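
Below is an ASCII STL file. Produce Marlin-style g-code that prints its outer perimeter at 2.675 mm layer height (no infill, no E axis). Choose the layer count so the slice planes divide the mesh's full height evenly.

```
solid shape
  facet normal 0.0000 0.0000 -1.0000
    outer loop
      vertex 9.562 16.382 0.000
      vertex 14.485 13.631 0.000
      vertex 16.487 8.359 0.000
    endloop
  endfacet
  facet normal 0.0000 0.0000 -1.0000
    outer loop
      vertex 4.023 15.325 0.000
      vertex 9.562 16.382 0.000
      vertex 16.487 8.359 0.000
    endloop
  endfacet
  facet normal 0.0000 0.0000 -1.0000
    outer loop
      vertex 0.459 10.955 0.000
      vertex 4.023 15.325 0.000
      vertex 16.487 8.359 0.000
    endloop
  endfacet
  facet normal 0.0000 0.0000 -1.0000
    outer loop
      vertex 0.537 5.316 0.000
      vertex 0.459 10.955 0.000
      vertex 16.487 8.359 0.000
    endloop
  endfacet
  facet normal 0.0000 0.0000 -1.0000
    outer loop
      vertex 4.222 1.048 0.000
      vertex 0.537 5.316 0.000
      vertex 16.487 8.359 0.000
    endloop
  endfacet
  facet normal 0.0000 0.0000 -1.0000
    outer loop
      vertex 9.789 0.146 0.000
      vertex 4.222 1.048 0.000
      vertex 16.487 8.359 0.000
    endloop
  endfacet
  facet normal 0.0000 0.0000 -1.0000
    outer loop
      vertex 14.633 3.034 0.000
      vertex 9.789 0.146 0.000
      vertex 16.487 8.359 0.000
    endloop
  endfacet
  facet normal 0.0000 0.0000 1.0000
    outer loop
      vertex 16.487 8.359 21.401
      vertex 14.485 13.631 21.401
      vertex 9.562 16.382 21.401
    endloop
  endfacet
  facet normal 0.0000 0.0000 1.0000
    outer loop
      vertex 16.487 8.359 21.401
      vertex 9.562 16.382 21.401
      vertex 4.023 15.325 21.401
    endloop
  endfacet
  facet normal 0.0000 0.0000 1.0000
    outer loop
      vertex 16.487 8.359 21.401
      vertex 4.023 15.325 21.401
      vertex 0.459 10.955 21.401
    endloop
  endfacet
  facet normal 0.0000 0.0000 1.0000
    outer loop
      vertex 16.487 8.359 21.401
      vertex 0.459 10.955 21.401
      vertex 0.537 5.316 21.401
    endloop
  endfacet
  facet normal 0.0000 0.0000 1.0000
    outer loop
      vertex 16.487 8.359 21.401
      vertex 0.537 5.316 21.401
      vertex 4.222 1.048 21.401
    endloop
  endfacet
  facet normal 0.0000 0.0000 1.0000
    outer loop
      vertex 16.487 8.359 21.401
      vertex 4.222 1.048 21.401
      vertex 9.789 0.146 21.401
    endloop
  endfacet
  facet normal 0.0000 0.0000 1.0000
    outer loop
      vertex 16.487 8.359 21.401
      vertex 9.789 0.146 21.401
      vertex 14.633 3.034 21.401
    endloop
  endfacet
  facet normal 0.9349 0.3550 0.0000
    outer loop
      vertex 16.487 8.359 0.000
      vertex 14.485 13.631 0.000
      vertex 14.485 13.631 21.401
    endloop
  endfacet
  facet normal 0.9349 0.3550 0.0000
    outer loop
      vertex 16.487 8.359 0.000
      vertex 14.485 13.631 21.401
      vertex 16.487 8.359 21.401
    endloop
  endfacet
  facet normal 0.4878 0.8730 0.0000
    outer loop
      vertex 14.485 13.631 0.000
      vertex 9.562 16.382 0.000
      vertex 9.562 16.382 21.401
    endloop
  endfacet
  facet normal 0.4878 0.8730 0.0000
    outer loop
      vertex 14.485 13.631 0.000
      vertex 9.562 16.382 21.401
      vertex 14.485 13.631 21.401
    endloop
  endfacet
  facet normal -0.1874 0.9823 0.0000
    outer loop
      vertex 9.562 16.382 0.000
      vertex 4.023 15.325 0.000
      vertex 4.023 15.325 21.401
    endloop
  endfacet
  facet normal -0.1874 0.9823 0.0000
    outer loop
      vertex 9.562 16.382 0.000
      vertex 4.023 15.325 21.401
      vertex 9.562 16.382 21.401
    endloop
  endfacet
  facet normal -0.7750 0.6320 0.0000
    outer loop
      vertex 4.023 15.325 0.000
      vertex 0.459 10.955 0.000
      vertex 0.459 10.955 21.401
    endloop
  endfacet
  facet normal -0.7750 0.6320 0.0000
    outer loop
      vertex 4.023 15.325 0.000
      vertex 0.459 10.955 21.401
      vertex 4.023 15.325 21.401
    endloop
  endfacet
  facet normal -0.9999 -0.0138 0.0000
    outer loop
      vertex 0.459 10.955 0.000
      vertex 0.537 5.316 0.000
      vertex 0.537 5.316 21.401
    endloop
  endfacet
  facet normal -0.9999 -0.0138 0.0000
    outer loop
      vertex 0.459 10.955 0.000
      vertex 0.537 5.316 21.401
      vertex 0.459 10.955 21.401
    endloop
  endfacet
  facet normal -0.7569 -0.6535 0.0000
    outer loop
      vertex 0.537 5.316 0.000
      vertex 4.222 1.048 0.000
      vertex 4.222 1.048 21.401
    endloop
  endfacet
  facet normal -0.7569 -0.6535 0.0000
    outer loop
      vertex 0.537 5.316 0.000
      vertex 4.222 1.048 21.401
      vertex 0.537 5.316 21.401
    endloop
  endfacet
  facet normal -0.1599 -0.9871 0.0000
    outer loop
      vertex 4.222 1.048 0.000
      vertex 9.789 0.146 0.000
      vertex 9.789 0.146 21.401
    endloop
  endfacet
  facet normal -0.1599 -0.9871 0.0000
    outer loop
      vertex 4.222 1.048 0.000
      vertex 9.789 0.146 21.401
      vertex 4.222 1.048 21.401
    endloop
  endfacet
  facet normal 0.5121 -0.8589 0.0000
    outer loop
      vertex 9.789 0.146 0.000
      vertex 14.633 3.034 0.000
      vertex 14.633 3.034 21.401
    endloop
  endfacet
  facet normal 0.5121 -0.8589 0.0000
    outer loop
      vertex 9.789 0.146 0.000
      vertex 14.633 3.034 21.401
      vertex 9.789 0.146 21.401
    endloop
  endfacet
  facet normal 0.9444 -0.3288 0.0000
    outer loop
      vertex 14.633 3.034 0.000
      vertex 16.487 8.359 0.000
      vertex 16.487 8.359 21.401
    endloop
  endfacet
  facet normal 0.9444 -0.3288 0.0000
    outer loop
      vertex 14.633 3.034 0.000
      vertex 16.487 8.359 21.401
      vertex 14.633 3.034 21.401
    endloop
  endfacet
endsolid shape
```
; perimeter-only toolpath
G21 ; units = mm
G90 ; absolute positioning
G28 ; home
; layer 1
G0 Z2.675
G0 X16.487 Y8.359
G1 X14.485 Y13.631
G1 X9.562 Y16.382
G1 X4.023 Y15.325
G1 X0.459 Y10.955
G1 X0.537 Y5.316
G1 X4.222 Y1.048
G1 X9.789 Y0.146
G1 X14.633 Y3.034
G1 X16.487 Y8.359
; layer 2
G0 Z5.350
G0 X16.487 Y8.359
G1 X14.485 Y13.631
G1 X9.562 Y16.382
G1 X4.023 Y15.325
G1 X0.459 Y10.955
G1 X0.537 Y5.316
G1 X4.222 Y1.048
G1 X9.789 Y0.146
G1 X14.633 Y3.034
G1 X16.487 Y8.359
; layer 3
G0 Z8.025
G0 X16.487 Y8.359
G1 X14.485 Y13.631
G1 X9.562 Y16.382
G1 X4.023 Y15.325
G1 X0.459 Y10.955
G1 X0.537 Y5.316
G1 X4.222 Y1.048
G1 X9.789 Y0.146
G1 X14.633 Y3.034
G1 X16.487 Y8.359
; layer 4
G0 Z10.700
G0 X16.487 Y8.359
G1 X14.485 Y13.631
G1 X9.562 Y16.382
G1 X4.023 Y15.325
G1 X0.459 Y10.955
G1 X0.537 Y5.316
G1 X4.222 Y1.048
G1 X9.789 Y0.146
G1 X14.633 Y3.034
G1 X16.487 Y8.359
; layer 5
G0 Z13.376
G0 X16.487 Y8.359
G1 X14.485 Y13.631
G1 X9.562 Y16.382
G1 X4.023 Y15.325
G1 X0.459 Y10.955
G1 X0.537 Y5.316
G1 X4.222 Y1.048
G1 X9.789 Y0.146
G1 X14.633 Y3.034
G1 X16.487 Y8.359
; layer 6
G0 Z16.051
G0 X16.487 Y8.359
G1 X14.485 Y13.631
G1 X9.562 Y16.382
G1 X4.023 Y15.325
G1 X0.459 Y10.955
G1 X0.537 Y5.316
G1 X4.222 Y1.048
G1 X9.789 Y0.146
G1 X14.633 Y3.034
G1 X16.487 Y8.359
; layer 7
G0 Z18.726
G0 X16.487 Y8.359
G1 X14.485 Y13.631
G1 X9.562 Y16.382
G1 X4.023 Y15.325
G1 X0.459 Y10.955
G1 X0.537 Y5.316
G1 X4.222 Y1.048
G1 X9.789 Y0.146
G1 X14.633 Y3.034
G1 X16.487 Y8.359
; layer 8
G0 Z21.401
G0 X16.487 Y8.359
G1 X14.485 Y13.631
G1 X9.562 Y16.382
G1 X4.023 Y15.325
G1 X0.459 Y10.955
G1 X0.537 Y5.316
G1 X4.222 Y1.048
G1 X9.789 Y0.146
G1 X14.633 Y3.034
G1 X16.487 Y8.359
M2 ; end

The solid is a regular 9-sided prism (a cylinder approximated with 9 flat sides), circumscribed radius ≈ 8.24 mm, height ≈ 21.4 mm. Slicing at Δz = 2.675 mm — 8 equal slices spanning the solid's height, so layer i sits at z = i·h/8 — gives 8 non-empty perimeters. Each is a 9-segment closed polygon; G0 lifts to the layer z and rapids to the start vertex, then G1 traces the edges.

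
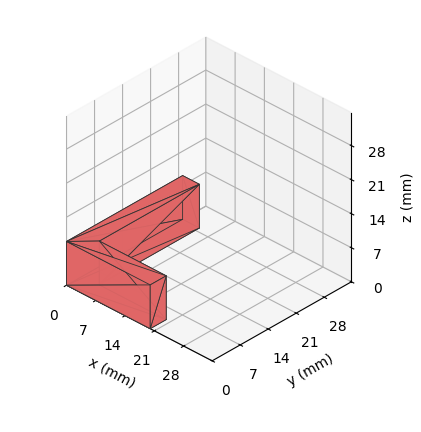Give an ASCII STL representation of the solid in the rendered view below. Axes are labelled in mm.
Reading the render: the shape is an L-shaped prism: outer 20 × 29 mm, arm thicknesses ≈ 4 mm (horizontal) and 4 mm (vertical), extruded 9 mm in z (dimensions read to the nearest mm from the axis ticks). For the STL, each face is triangulated and given an outward normal.

solid part
  facet normal 0.0000 0.0000 -1.0000
    outer loop
      vertex 20.00 4.00 0.00
      vertex 20.00 0.00 0.00
      vertex 0.00 0.00 0.00
    endloop
  endfacet
  facet normal 0.0000 0.0000 -1.0000
    outer loop
      vertex 4.00 4.00 0.00
      vertex 20.00 4.00 0.00
      vertex 0.00 0.00 0.00
    endloop
  endfacet
  facet normal 0.0000 0.0000 -1.0000
    outer loop
      vertex 4.00 29.00 0.00
      vertex 4.00 4.00 0.00
      vertex 0.00 0.00 0.00
    endloop
  endfacet
  facet normal 0.0000 0.0000 -1.0000
    outer loop
      vertex 0.00 29.00 0.00
      vertex 4.00 29.00 0.00
      vertex 0.00 0.00 0.00
    endloop
  endfacet
  facet normal 0.0000 0.0000 1.0000
    outer loop
      vertex 0.00 0.00 9.00
      vertex 20.00 0.00 9.00
      vertex 20.00 4.00 9.00
    endloop
  endfacet
  facet normal 0.0000 0.0000 1.0000
    outer loop
      vertex 0.00 0.00 9.00
      vertex 20.00 4.00 9.00
      vertex 4.00 4.00 9.00
    endloop
  endfacet
  facet normal 0.0000 0.0000 1.0000
    outer loop
      vertex 0.00 0.00 9.00
      vertex 4.00 4.00 9.00
      vertex 4.00 29.00 9.00
    endloop
  endfacet
  facet normal 0.0000 0.0000 1.0000
    outer loop
      vertex 0.00 0.00 9.00
      vertex 4.00 29.00 9.00
      vertex 0.00 29.00 9.00
    endloop
  endfacet
  facet normal 0.0000 -1.0000 0.0000
    outer loop
      vertex 0.00 0.00 0.00
      vertex 20.00 0.00 0.00
      vertex 20.00 0.00 9.00
    endloop
  endfacet
  facet normal 0.0000 -1.0000 0.0000
    outer loop
      vertex 0.00 0.00 0.00
      vertex 20.00 0.00 9.00
      vertex 0.00 0.00 9.00
    endloop
  endfacet
  facet normal 1.0000 0.0000 0.0000
    outer loop
      vertex 20.00 0.00 0.00
      vertex 20.00 4.00 0.00
      vertex 20.00 4.00 9.00
    endloop
  endfacet
  facet normal 1.0000 0.0000 0.0000
    outer loop
      vertex 20.00 0.00 0.00
      vertex 20.00 4.00 9.00
      vertex 20.00 0.00 9.00
    endloop
  endfacet
  facet normal 0.0000 1.0000 0.0000
    outer loop
      vertex 20.00 4.00 0.00
      vertex 4.00 4.00 0.00
      vertex 4.00 4.00 9.00
    endloop
  endfacet
  facet normal 0.0000 1.0000 0.0000
    outer loop
      vertex 20.00 4.00 0.00
      vertex 4.00 4.00 9.00
      vertex 20.00 4.00 9.00
    endloop
  endfacet
  facet normal 1.0000 0.0000 0.0000
    outer loop
      vertex 4.00 4.00 0.00
      vertex 4.00 29.00 0.00
      vertex 4.00 29.00 9.00
    endloop
  endfacet
  facet normal 1.0000 0.0000 0.0000
    outer loop
      vertex 4.00 4.00 0.00
      vertex 4.00 29.00 9.00
      vertex 4.00 4.00 9.00
    endloop
  endfacet
  facet normal 0.0000 1.0000 0.0000
    outer loop
      vertex 4.00 29.00 0.00
      vertex 0.00 29.00 0.00
      vertex 0.00 29.00 9.00
    endloop
  endfacet
  facet normal 0.0000 1.0000 0.0000
    outer loop
      vertex 4.00 29.00 0.00
      vertex 0.00 29.00 9.00
      vertex 4.00 29.00 9.00
    endloop
  endfacet
  facet normal -1.0000 0.0000 0.0000
    outer loop
      vertex 0.00 29.00 0.00
      vertex 0.00 0.00 0.00
      vertex 0.00 0.00 9.00
    endloop
  endfacet
  facet normal -1.0000 0.0000 0.0000
    outer loop
      vertex 0.00 29.00 0.00
      vertex 0.00 0.00 9.00
      vertex 0.00 29.00 9.00
    endloop
  endfacet
endsolid part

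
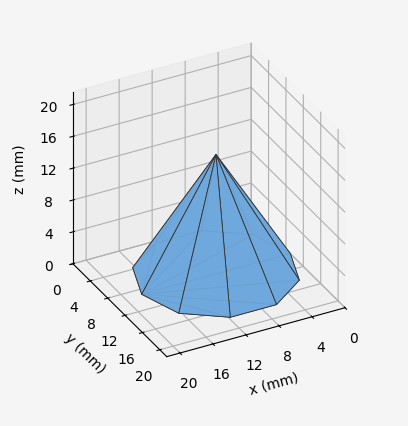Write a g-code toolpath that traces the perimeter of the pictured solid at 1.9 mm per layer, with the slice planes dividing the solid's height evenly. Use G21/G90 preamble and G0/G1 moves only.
Reading the render: the shape is a regular 10-sided pyramid, base circumscribed radius ≈ 9 mm, apex at z ≈ 15 mm (dimensions read to the nearest mm from the axis ticks). For the g-code, the solid's height is divided into equal slices at the stated Δz and each level perimeter traced with G1 moves after a G0 lift.

; perimeter-only toolpath
G21 ; units = mm
G90 ; absolute positioning
G28 ; home
; layer 1
G0 Z1.9
G0 X16.9 Y9.0
G1 X15.4 Y13.6
G1 X11.5 Y16.5
G1 X6.5 Y16.5
G1 X2.6 Y13.6
G1 X1.1 Y9.0
G1 X2.6 Y4.4
G1 X6.5 Y1.5
G1 X11.5 Y1.5
G1 X15.4 Y4.4
G1 X16.9 Y9.0
; layer 2
G0 Z3.8
G0 X15.8 Y9.0
G1 X14.5 Y13.0
G1 X11.1 Y15.5
G1 X6.9 Y15.5
G1 X3.5 Y13.0
G1 X2.2 Y9.0
G1 X3.5 Y5.0
G1 X6.9 Y2.5
G1 X11.1 Y2.5
G1 X14.5 Y5.0
G1 X15.8 Y9.0
; layer 3
G0 Z5.6
G0 X14.6 Y9.0
G1 X13.6 Y12.3
G1 X10.8 Y14.4
G1 X7.2 Y14.4
G1 X4.4 Y12.3
G1 X3.4 Y9.0
G1 X4.4 Y5.7
G1 X7.2 Y3.6
G1 X10.8 Y3.6
G1 X13.6 Y5.7
G1 X14.6 Y9.0
; layer 4
G0 Z7.5
G0 X13.5 Y9.0
G1 X12.7 Y11.7
G1 X10.4 Y13.3
G1 X7.6 Y13.3
G1 X5.3 Y11.7
G1 X4.5 Y9.0
G1 X5.3 Y6.3
G1 X7.6 Y4.7
G1 X10.4 Y4.7
G1 X12.7 Y6.3
G1 X13.5 Y9.0
; layer 5
G0 Z9.4
G0 X12.4 Y9.0
G1 X11.7 Y11.0
G1 X10.1 Y12.2
G1 X8.0 Y12.2
G1 X6.3 Y11.0
G1 X5.6 Y9.0
G1 X6.3 Y7.0
G1 X8.0 Y5.8
G1 X10.1 Y5.8
G1 X11.7 Y7.0
G1 X12.4 Y9.0
; layer 6
G0 Z11.2
G0 X11.2 Y9.0
G1 X10.8 Y10.3
G1 X9.7 Y11.2
G1 X8.3 Y11.2
G1 X7.2 Y10.3
G1 X6.8 Y9.0
G1 X7.2 Y7.7
G1 X8.3 Y6.8
G1 X9.7 Y6.8
G1 X10.8 Y7.7
G1 X11.2 Y9.0
; layer 7
G0 Z13.1
G0 X10.1 Y9.0
G1 X9.9 Y9.7
G1 X9.3 Y10.1
G1 X8.7 Y10.1
G1 X8.1 Y9.7
G1 X7.9 Y9.0
G1 X8.1 Y8.3
G1 X8.7 Y7.9
G1 X9.3 Y7.9
G1 X9.9 Y8.3
G1 X10.1 Y9.0
M2 ; end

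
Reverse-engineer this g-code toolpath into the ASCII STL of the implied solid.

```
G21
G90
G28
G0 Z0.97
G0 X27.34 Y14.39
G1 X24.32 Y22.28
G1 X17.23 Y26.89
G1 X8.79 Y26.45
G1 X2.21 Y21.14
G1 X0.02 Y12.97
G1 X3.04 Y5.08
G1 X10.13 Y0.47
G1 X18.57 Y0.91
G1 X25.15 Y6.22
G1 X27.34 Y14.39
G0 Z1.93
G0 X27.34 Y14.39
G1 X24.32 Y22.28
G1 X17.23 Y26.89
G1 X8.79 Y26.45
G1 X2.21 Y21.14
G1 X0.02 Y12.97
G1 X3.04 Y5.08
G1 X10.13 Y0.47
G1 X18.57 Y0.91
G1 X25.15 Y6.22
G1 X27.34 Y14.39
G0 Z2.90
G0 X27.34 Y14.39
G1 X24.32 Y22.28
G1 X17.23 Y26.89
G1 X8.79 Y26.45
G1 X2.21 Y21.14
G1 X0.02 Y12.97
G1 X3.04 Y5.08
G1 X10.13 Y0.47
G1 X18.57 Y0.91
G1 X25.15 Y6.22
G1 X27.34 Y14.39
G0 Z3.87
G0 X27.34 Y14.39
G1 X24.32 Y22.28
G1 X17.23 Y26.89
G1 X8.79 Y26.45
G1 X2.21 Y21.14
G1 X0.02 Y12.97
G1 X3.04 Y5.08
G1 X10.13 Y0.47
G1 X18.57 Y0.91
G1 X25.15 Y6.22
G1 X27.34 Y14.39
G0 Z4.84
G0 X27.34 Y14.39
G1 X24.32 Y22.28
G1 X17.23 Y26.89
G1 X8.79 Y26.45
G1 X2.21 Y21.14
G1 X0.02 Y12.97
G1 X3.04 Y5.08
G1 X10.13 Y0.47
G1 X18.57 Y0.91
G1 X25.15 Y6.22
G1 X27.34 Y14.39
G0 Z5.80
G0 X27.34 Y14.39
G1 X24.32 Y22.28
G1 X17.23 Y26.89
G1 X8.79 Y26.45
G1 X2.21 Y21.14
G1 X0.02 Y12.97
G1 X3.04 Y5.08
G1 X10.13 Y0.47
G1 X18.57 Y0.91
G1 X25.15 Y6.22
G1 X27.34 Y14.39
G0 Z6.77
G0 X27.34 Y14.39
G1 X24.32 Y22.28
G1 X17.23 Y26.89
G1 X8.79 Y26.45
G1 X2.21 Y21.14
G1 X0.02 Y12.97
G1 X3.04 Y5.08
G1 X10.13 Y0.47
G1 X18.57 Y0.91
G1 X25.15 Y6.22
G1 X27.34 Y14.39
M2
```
solid part
  facet normal 0.0000 0.0000 -1.0000
    outer loop
      vertex 17.23 26.89 0.00
      vertex 24.32 22.28 0.00
      vertex 27.34 14.39 0.00
    endloop
  endfacet
  facet normal 0.0000 0.0000 -1.0000
    outer loop
      vertex 8.79 26.45 0.00
      vertex 17.23 26.89 0.00
      vertex 27.34 14.39 0.00
    endloop
  endfacet
  facet normal 0.0000 0.0000 -1.0000
    outer loop
      vertex 2.21 21.14 0.00
      vertex 8.79 26.45 0.00
      vertex 27.34 14.39 0.00
    endloop
  endfacet
  facet normal 0.0000 0.0000 -1.0000
    outer loop
      vertex 0.02 12.97 0.00
      vertex 2.21 21.14 0.00
      vertex 27.34 14.39 0.00
    endloop
  endfacet
  facet normal 0.0000 0.0000 -1.0000
    outer loop
      vertex 3.04 5.08 0.00
      vertex 0.02 12.97 0.00
      vertex 27.34 14.39 0.00
    endloop
  endfacet
  facet normal 0.0000 0.0000 -1.0000
    outer loop
      vertex 10.13 0.47 0.00
      vertex 3.04 5.08 0.00
      vertex 27.34 14.39 0.00
    endloop
  endfacet
  facet normal 0.0000 0.0000 -1.0000
    outer loop
      vertex 18.57 0.91 0.00
      vertex 10.13 0.47 0.00
      vertex 27.34 14.39 0.00
    endloop
  endfacet
  facet normal 0.0000 0.0000 -1.0000
    outer loop
      vertex 25.15 6.22 0.00
      vertex 18.57 0.91 0.00
      vertex 27.34 14.39 0.00
    endloop
  endfacet
  facet normal 0.0000 0.0000 1.0000
    outer loop
      vertex 27.34 14.39 6.77
      vertex 24.32 22.28 6.77
      vertex 17.23 26.89 6.77
    endloop
  endfacet
  facet normal 0.0000 0.0000 1.0000
    outer loop
      vertex 27.34 14.39 6.77
      vertex 17.23 26.89 6.77
      vertex 8.79 26.45 6.77
    endloop
  endfacet
  facet normal 0.0000 0.0000 1.0000
    outer loop
      vertex 27.34 14.39 6.77
      vertex 8.79 26.45 6.77
      vertex 2.21 21.14 6.77
    endloop
  endfacet
  facet normal 0.0000 0.0000 1.0000
    outer loop
      vertex 27.34 14.39 6.77
      vertex 2.21 21.14 6.77
      vertex 0.02 12.97 6.77
    endloop
  endfacet
  facet normal 0.0000 0.0000 1.0000
    outer loop
      vertex 27.34 14.39 6.77
      vertex 0.02 12.97 6.77
      vertex 3.04 5.08 6.77
    endloop
  endfacet
  facet normal 0.0000 0.0000 1.0000
    outer loop
      vertex 27.34 14.39 6.77
      vertex 3.04 5.08 6.77
      vertex 10.13 0.47 6.77
    endloop
  endfacet
  facet normal 0.0000 0.0000 1.0000
    outer loop
      vertex 27.34 14.39 6.77
      vertex 10.13 0.47 6.77
      vertex 18.57 0.91 6.77
    endloop
  endfacet
  facet normal 0.0000 0.0000 1.0000
    outer loop
      vertex 27.34 14.39 6.77
      vertex 18.57 0.91 6.77
      vertex 25.15 6.22 6.77
    endloop
  endfacet
  facet normal 0.9339 0.3575 0.0000
    outer loop
      vertex 27.34 14.39 0.00
      vertex 24.32 22.28 0.00
      vertex 24.32 22.28 6.77
    endloop
  endfacet
  facet normal 0.9339 0.3575 0.0000
    outer loop
      vertex 27.34 14.39 0.00
      vertex 24.32 22.28 6.77
      vertex 27.34 14.39 6.77
    endloop
  endfacet
  facet normal 0.5451 0.8384 0.0000
    outer loop
      vertex 24.32 22.28 0.00
      vertex 17.23 26.89 0.00
      vertex 17.23 26.89 6.77
    endloop
  endfacet
  facet normal 0.5451 0.8384 0.0000
    outer loop
      vertex 24.32 22.28 0.00
      vertex 17.23 26.89 6.77
      vertex 24.32 22.28 6.77
    endloop
  endfacet
  facet normal -0.0521 0.9986 0.0000
    outer loop
      vertex 17.23 26.89 0.00
      vertex 8.79 26.45 0.00
      vertex 8.79 26.45 6.77
    endloop
  endfacet
  facet normal -0.0521 0.9986 0.0000
    outer loop
      vertex 17.23 26.89 0.00
      vertex 8.79 26.45 6.77
      vertex 17.23 26.89 6.77
    endloop
  endfacet
  facet normal -0.6280 0.7782 0.0000
    outer loop
      vertex 8.79 26.45 0.00
      vertex 2.21 21.14 0.00
      vertex 2.21 21.14 6.77
    endloop
  endfacet
  facet normal -0.6280 0.7782 0.0000
    outer loop
      vertex 8.79 26.45 0.00
      vertex 2.21 21.14 6.77
      vertex 8.79 26.45 6.77
    endloop
  endfacet
  facet normal -0.9659 0.2589 0.0000
    outer loop
      vertex 2.21 21.14 0.00
      vertex 0.02 12.97 0.00
      vertex 0.02 12.97 6.77
    endloop
  endfacet
  facet normal -0.9659 0.2589 0.0000
    outer loop
      vertex 2.21 21.14 0.00
      vertex 0.02 12.97 6.77
      vertex 2.21 21.14 6.77
    endloop
  endfacet
  facet normal -0.9339 -0.3575 0.0000
    outer loop
      vertex 0.02 12.97 0.00
      vertex 3.04 5.08 0.00
      vertex 3.04 5.08 6.77
    endloop
  endfacet
  facet normal -0.9339 -0.3575 0.0000
    outer loop
      vertex 0.02 12.97 0.00
      vertex 3.04 5.08 6.77
      vertex 0.02 12.97 6.77
    endloop
  endfacet
  facet normal -0.5451 -0.8384 0.0000
    outer loop
      vertex 3.04 5.08 0.00
      vertex 10.13 0.47 0.00
      vertex 10.13 0.47 6.77
    endloop
  endfacet
  facet normal -0.5451 -0.8384 0.0000
    outer loop
      vertex 3.04 5.08 0.00
      vertex 10.13 0.47 6.77
      vertex 3.04 5.08 6.77
    endloop
  endfacet
  facet normal 0.0521 -0.9986 0.0000
    outer loop
      vertex 10.13 0.47 0.00
      vertex 18.57 0.91 0.00
      vertex 18.57 0.91 6.77
    endloop
  endfacet
  facet normal 0.0521 -0.9986 0.0000
    outer loop
      vertex 10.13 0.47 0.00
      vertex 18.57 0.91 6.77
      vertex 10.13 0.47 6.77
    endloop
  endfacet
  facet normal 0.6280 -0.7782 0.0000
    outer loop
      vertex 18.57 0.91 0.00
      vertex 25.15 6.22 0.00
      vertex 25.15 6.22 6.77
    endloop
  endfacet
  facet normal 0.6280 -0.7782 0.0000
    outer loop
      vertex 18.57 0.91 0.00
      vertex 25.15 6.22 6.77
      vertex 18.57 0.91 6.77
    endloop
  endfacet
  facet normal 0.9659 -0.2589 0.0000
    outer loop
      vertex 25.15 6.22 0.00
      vertex 27.34 14.39 0.00
      vertex 27.34 14.39 6.77
    endloop
  endfacet
  facet normal 0.9659 -0.2589 0.0000
    outer loop
      vertex 25.15 6.22 0.00
      vertex 27.34 14.39 6.77
      vertex 25.15 6.22 6.77
    endloop
  endfacet
endsolid part

The G0 Z moves step by Δz≈0.97 mm. Every layer's G1 loop is the same polygon, so the solid is a straight extrusion of it from z=0 to z≈6.77. Closing with flat bottom and top caps and triangulating gives 36 facets — a regular 10-sided prism (a cylinder approximated with 10 flat sides), circumscribed radius ≈ 13.7 mm, height ≈ 6.77 mm.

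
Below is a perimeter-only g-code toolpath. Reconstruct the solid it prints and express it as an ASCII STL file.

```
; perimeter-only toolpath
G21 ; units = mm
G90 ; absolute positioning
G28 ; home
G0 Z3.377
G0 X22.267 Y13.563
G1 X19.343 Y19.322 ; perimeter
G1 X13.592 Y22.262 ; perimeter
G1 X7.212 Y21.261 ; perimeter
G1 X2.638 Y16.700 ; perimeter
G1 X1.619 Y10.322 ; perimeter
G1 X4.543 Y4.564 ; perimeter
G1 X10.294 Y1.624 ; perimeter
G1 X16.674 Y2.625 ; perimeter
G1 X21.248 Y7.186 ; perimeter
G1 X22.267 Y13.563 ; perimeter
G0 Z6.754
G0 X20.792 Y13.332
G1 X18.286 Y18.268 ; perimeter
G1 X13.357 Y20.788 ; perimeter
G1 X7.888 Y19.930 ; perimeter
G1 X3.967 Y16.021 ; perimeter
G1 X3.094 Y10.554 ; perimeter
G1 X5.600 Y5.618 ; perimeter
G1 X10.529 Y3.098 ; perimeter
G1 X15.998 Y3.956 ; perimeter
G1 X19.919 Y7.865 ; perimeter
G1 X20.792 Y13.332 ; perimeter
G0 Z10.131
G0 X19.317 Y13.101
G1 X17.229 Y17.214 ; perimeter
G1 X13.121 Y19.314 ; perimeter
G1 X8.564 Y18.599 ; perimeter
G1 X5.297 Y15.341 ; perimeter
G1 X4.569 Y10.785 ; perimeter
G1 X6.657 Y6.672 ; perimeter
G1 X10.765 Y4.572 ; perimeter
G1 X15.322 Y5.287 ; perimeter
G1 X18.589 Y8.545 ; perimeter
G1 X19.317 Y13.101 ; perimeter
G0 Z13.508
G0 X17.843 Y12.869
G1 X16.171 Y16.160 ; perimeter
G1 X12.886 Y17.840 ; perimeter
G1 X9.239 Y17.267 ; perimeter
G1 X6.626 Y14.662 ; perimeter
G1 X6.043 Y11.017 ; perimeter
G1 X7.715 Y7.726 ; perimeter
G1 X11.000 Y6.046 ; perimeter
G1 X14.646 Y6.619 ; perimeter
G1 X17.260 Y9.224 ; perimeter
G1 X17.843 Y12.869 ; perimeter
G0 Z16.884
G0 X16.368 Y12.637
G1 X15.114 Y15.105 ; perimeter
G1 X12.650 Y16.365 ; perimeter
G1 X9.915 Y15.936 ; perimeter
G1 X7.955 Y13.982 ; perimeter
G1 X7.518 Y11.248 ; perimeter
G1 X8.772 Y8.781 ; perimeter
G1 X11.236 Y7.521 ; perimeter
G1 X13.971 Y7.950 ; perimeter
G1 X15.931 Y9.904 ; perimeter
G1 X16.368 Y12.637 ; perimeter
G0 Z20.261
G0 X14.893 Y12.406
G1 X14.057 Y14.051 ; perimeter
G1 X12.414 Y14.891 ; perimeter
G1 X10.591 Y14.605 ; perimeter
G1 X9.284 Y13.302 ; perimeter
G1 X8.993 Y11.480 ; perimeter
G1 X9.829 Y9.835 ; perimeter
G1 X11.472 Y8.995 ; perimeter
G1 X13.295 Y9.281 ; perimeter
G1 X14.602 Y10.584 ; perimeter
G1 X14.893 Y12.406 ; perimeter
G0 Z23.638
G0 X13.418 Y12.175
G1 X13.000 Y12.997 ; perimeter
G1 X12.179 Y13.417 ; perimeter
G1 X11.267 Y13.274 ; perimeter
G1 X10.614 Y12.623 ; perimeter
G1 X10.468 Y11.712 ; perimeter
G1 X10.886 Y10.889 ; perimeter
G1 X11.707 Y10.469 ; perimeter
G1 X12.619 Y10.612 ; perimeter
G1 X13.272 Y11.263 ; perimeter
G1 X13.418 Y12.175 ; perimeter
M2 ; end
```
solid part
  facet normal 0.0000 0.0000 -1.0000
    outer loop
      vertex 13.828 23.736 0.000
      vertex 20.400 20.376 0.000
      vertex 23.742 13.795 0.000
    endloop
  endfacet
  facet normal 0.0000 0.0000 -1.0000
    outer loop
      vertex 6.536 22.592 0.000
      vertex 13.828 23.736 0.000
      vertex 23.742 13.795 0.000
    endloop
  endfacet
  facet normal 0.0000 0.0000 -1.0000
    outer loop
      vertex 1.309 17.380 0.000
      vertex 6.536 22.592 0.000
      vertex 23.742 13.795 0.000
    endloop
  endfacet
  facet normal 0.0000 0.0000 -1.0000
    outer loop
      vertex 0.144 10.091 0.000
      vertex 1.309 17.380 0.000
      vertex 23.742 13.795 0.000
    endloop
  endfacet
  facet normal 0.0000 0.0000 -1.0000
    outer loop
      vertex 3.486 3.510 0.000
      vertex 0.144 10.091 0.000
      vertex 23.742 13.795 0.000
    endloop
  endfacet
  facet normal 0.0000 0.0000 -1.0000
    outer loop
      vertex 10.058 0.150 0.000
      vertex 3.486 3.510 0.000
      vertex 23.742 13.795 0.000
    endloop
  endfacet
  facet normal 0.0000 0.0000 -1.0000
    outer loop
      vertex 17.350 1.294 0.000
      vertex 10.058 0.150 0.000
      vertex 23.742 13.795 0.000
    endloop
  endfacet
  facet normal 0.0000 0.0000 -1.0000
    outer loop
      vertex 22.577 6.506 0.000
      vertex 17.350 1.294 0.000
      vertex 23.742 13.795 0.000
    endloop
  endfacet
  facet normal 0.8219 0.4174 0.3876
    outer loop
      vertex 23.742 13.795 0.000
      vertex 20.400 20.376 0.000
      vertex 11.943 11.943 27.015
    endloop
  endfacet
  facet normal 0.4196 0.8208 0.3876
    outer loop
      vertex 20.400 20.376 0.000
      vertex 13.828 23.736 0.000
      vertex 11.943 11.943 27.015
    endloop
  endfacet
  facet normal -0.1429 0.9107 0.3876
    outer loop
      vertex 13.828 23.736 0.000
      vertex 6.536 22.592 0.000
      vertex 11.943 11.943 27.015
    endloop
  endfacet
  facet normal -0.6509 0.6528 0.3876
    outer loop
      vertex 6.536 22.592 0.000
      vertex 1.309 17.380 0.000
      vertex 11.943 11.943 27.015
    endloop
  endfacet
  facet normal -0.9103 0.1455 0.3876
    outer loop
      vertex 1.309 17.380 0.000
      vertex 0.144 10.091 0.000
      vertex 11.943 11.943 27.015
    endloop
  endfacet
  facet normal -0.8219 -0.4174 0.3876
    outer loop
      vertex 0.144 10.091 0.000
      vertex 3.486 3.510 0.000
      vertex 11.943 11.943 27.015
    endloop
  endfacet
  facet normal -0.4196 -0.8208 0.3876
    outer loop
      vertex 3.486 3.510 0.000
      vertex 10.058 0.150 0.000
      vertex 11.943 11.943 27.015
    endloop
  endfacet
  facet normal 0.1429 -0.9107 0.3876
    outer loop
      vertex 10.058 0.150 0.000
      vertex 17.350 1.294 0.000
      vertex 11.943 11.943 27.015
    endloop
  endfacet
  facet normal 0.6509 -0.6528 0.3876
    outer loop
      vertex 17.350 1.294 0.000
      vertex 22.577 6.506 0.000
      vertex 11.943 11.943 27.015
    endloop
  endfacet
  facet normal 0.9103 -0.1455 0.3876
    outer loop
      vertex 22.577 6.506 0.000
      vertex 23.742 13.795 0.000
      vertex 11.943 11.943 27.015
    endloop
  endfacet
endsolid part

The G0 Z moves step by Δz≈3.377 mm. The G1 loops shrink linearly with z, so the solid tapers from its base footprint up to z≈27. Closing with a flat bottom cap and the tapered top and triangulating gives 18 facets — a regular 10-sided pyramid, base circumscribed radius ≈ 11.9 mm, apex at z ≈ 27 mm.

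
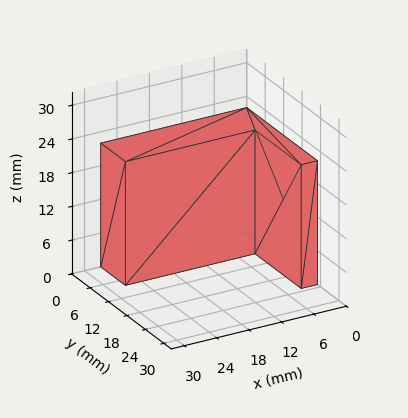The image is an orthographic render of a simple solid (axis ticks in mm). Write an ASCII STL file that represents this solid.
Reading the render: the shape is an L-shaped prism: outer 27 × 23 mm, arm thicknesses ≈ 8 mm (horizontal) and 3 mm (vertical), extruded 22 mm in z (dimensions read to the nearest mm from the axis ticks). For the STL, each face is triangulated and given an outward normal.

solid part
  facet normal 0.0000 0.0000 -1.0000
    outer loop
      vertex 27.00 8.00 0.00
      vertex 27.00 0.00 0.00
      vertex 0.00 0.00 0.00
    endloop
  endfacet
  facet normal 0.0000 0.0000 -1.0000
    outer loop
      vertex 3.00 8.00 0.00
      vertex 27.00 8.00 0.00
      vertex 0.00 0.00 0.00
    endloop
  endfacet
  facet normal 0.0000 0.0000 -1.0000
    outer loop
      vertex 3.00 23.00 0.00
      vertex 3.00 8.00 0.00
      vertex 0.00 0.00 0.00
    endloop
  endfacet
  facet normal 0.0000 0.0000 -1.0000
    outer loop
      vertex 0.00 23.00 0.00
      vertex 3.00 23.00 0.00
      vertex 0.00 0.00 0.00
    endloop
  endfacet
  facet normal 0.0000 0.0000 1.0000
    outer loop
      vertex 0.00 0.00 22.00
      vertex 27.00 0.00 22.00
      vertex 27.00 8.00 22.00
    endloop
  endfacet
  facet normal 0.0000 0.0000 1.0000
    outer loop
      vertex 0.00 0.00 22.00
      vertex 27.00 8.00 22.00
      vertex 3.00 8.00 22.00
    endloop
  endfacet
  facet normal 0.0000 0.0000 1.0000
    outer loop
      vertex 0.00 0.00 22.00
      vertex 3.00 8.00 22.00
      vertex 3.00 23.00 22.00
    endloop
  endfacet
  facet normal 0.0000 0.0000 1.0000
    outer loop
      vertex 0.00 0.00 22.00
      vertex 3.00 23.00 22.00
      vertex 0.00 23.00 22.00
    endloop
  endfacet
  facet normal 0.0000 -1.0000 0.0000
    outer loop
      vertex 0.00 0.00 0.00
      vertex 27.00 0.00 0.00
      vertex 27.00 0.00 22.00
    endloop
  endfacet
  facet normal 0.0000 -1.0000 0.0000
    outer loop
      vertex 0.00 0.00 0.00
      vertex 27.00 0.00 22.00
      vertex 0.00 0.00 22.00
    endloop
  endfacet
  facet normal 1.0000 0.0000 0.0000
    outer loop
      vertex 27.00 0.00 0.00
      vertex 27.00 8.00 0.00
      vertex 27.00 8.00 22.00
    endloop
  endfacet
  facet normal 1.0000 0.0000 0.0000
    outer loop
      vertex 27.00 0.00 0.00
      vertex 27.00 8.00 22.00
      vertex 27.00 0.00 22.00
    endloop
  endfacet
  facet normal 0.0000 1.0000 0.0000
    outer loop
      vertex 27.00 8.00 0.00
      vertex 3.00 8.00 0.00
      vertex 3.00 8.00 22.00
    endloop
  endfacet
  facet normal 0.0000 1.0000 0.0000
    outer loop
      vertex 27.00 8.00 0.00
      vertex 3.00 8.00 22.00
      vertex 27.00 8.00 22.00
    endloop
  endfacet
  facet normal 1.0000 0.0000 0.0000
    outer loop
      vertex 3.00 8.00 0.00
      vertex 3.00 23.00 0.00
      vertex 3.00 23.00 22.00
    endloop
  endfacet
  facet normal 1.0000 0.0000 0.0000
    outer loop
      vertex 3.00 8.00 0.00
      vertex 3.00 23.00 22.00
      vertex 3.00 8.00 22.00
    endloop
  endfacet
  facet normal 0.0000 1.0000 0.0000
    outer loop
      vertex 3.00 23.00 0.00
      vertex 0.00 23.00 0.00
      vertex 0.00 23.00 22.00
    endloop
  endfacet
  facet normal 0.0000 1.0000 0.0000
    outer loop
      vertex 3.00 23.00 0.00
      vertex 0.00 23.00 22.00
      vertex 3.00 23.00 22.00
    endloop
  endfacet
  facet normal -1.0000 0.0000 0.0000
    outer loop
      vertex 0.00 23.00 0.00
      vertex 0.00 0.00 0.00
      vertex 0.00 0.00 22.00
    endloop
  endfacet
  facet normal -1.0000 0.0000 0.0000
    outer loop
      vertex 0.00 23.00 0.00
      vertex 0.00 0.00 22.00
      vertex 0.00 23.00 22.00
    endloop
  endfacet
endsolid part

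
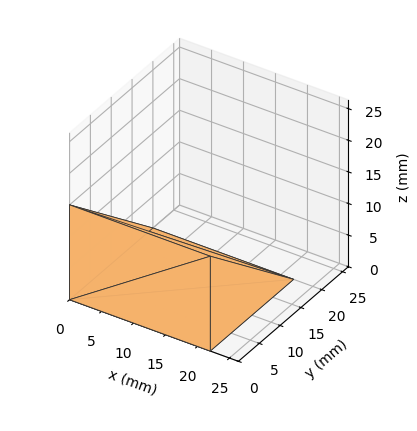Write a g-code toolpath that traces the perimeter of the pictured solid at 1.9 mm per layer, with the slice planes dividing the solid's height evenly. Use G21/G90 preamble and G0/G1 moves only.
Reading the render: the shape is a wedge (ramp): 22 × 20 mm base, rising to 15 mm along the y=0 edge and sloping linearly to z=0 at y=20 (dimensions read to the nearest mm from the axis ticks). For the g-code, the solid's height is divided into equal slices at the stated Δz and each level perimeter traced with G1 moves after a G0 lift.

; perimeter-only toolpath
G21 ; units = mm
G90 ; absolute positioning
G28 ; home
; layer 1
G0 Z1.9
G0 X0.0 Y0.0
G1 X22.0 Y0.0
G1 X22.0 Y17.5
G1 X0.0 Y17.5
G1 X0.0 Y0.0
; layer 2
G0 Z3.8
G0 X0.0 Y0.0
G1 X22.0 Y0.0
G1 X22.0 Y15.0
G1 X0.0 Y15.0
G1 X0.0 Y0.0
; layer 3
G0 Z5.6
G0 X0.0 Y0.0
G1 X22.0 Y0.0
G1 X22.0 Y12.5
G1 X0.0 Y12.5
G1 X0.0 Y0.0
; layer 4
G0 Z7.5
G0 X0.0 Y0.0
G1 X22.0 Y0.0
G1 X22.0 Y10.0
G1 X0.0 Y10.0
G1 X0.0 Y0.0
; layer 5
G0 Z9.4
G0 X0.0 Y0.0
G1 X22.0 Y0.0
G1 X22.0 Y7.5
G1 X0.0 Y7.5
G1 X0.0 Y0.0
; layer 6
G0 Z11.2
G0 X0.0 Y0.0
G1 X22.0 Y0.0
G1 X22.0 Y5.0
G1 X0.0 Y5.0
G1 X0.0 Y0.0
; layer 7
G0 Z13.1
G0 X0.0 Y0.0
G1 X22.0 Y0.0
G1 X22.0 Y2.5
G1 X0.0 Y2.5
G1 X0.0 Y0.0
M2 ; end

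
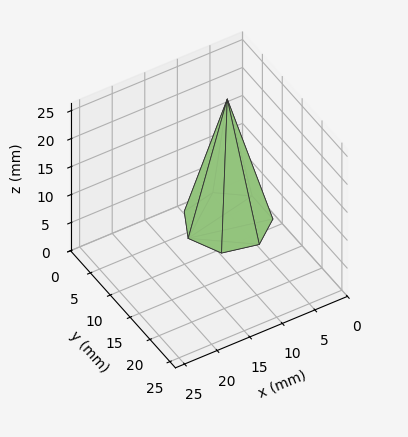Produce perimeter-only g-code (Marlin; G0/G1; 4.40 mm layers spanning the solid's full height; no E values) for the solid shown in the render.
Reading the render: the shape is a regular 7-sided pyramid, base circumscribed radius ≈ 6 mm, apex at z ≈ 22 mm (dimensions read to the nearest mm from the axis ticks). For the g-code, the solid's height is divided into equal slices at the stated Δz and each level perimeter traced with G1 moves after a G0 lift.

; perimeter-only toolpath
G21 ; units = mm
G90 ; absolute positioning
G28 ; home
; layer 1
G0 Z4.40
G0 X10.80 Y6.00
G1 X8.99 Y9.75
G1 X4.93 Y10.68
G1 X1.67 Y8.08
G1 X1.67 Y3.92
G1 X4.93 Y1.32
G1 X8.99 Y2.25
G1 X10.80 Y6.00
; layer 2
G0 Z8.80
G0 X9.60 Y6.00
G1 X8.24 Y8.81
G1 X5.20 Y9.51
G1 X2.75 Y7.56
G1 X2.75 Y4.44
G1 X5.20 Y2.49
G1 X8.24 Y3.19
G1 X9.60 Y6.00
; layer 3
G0 Z13.20
G0 X8.40 Y6.00
G1 X7.50 Y7.88
G1 X5.46 Y8.34
G1 X3.84 Y7.04
G1 X3.84 Y4.96
G1 X5.46 Y3.66
G1 X7.50 Y4.12
G1 X8.40 Y6.00
; layer 4
G0 Z17.60
G0 X7.20 Y6.00
G1 X6.75 Y6.94
G1 X5.73 Y7.17
G1 X4.92 Y6.52
G1 X4.92 Y5.48
G1 X5.73 Y4.83
G1 X6.75 Y5.06
G1 X7.20 Y6.00
M2 ; end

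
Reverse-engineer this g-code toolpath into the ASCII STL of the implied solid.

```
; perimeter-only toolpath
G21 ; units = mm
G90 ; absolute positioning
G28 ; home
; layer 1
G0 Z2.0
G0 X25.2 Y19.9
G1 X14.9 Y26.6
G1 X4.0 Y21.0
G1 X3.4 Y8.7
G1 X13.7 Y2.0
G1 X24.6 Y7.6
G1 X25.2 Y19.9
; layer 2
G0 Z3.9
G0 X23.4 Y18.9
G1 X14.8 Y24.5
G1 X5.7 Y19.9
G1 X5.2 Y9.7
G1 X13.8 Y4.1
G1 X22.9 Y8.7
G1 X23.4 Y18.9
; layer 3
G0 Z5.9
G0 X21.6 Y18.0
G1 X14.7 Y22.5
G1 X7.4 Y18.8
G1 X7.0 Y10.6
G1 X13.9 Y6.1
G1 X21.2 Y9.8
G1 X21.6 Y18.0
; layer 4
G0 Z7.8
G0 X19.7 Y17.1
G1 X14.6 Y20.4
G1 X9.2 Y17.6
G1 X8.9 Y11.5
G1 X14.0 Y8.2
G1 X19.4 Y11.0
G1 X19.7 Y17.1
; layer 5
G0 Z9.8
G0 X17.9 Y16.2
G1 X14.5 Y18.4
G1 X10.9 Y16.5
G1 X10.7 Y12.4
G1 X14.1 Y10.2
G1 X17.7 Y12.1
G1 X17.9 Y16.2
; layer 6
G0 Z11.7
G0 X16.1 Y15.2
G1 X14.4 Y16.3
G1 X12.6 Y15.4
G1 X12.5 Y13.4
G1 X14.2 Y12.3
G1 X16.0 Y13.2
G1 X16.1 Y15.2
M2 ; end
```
solid part
  facet normal 0.0000 0.0000 -1.0000
    outer loop
      vertex 2.3 22.1 0.0
      vertex 15.0 28.6 0.0
      vertex 27.0 20.8 0.0
    endloop
  endfacet
  facet normal 0.0000 0.0000 -1.0000
    outer loop
      vertex 1.6 7.8 0.0
      vertex 2.3 22.1 0.0
      vertex 27.0 20.8 0.0
    endloop
  endfacet
  facet normal 0.0000 0.0000 -1.0000
    outer loop
      vertex 13.6 0.0 0.0
      vertex 1.6 7.8 0.0
      vertex 27.0 20.8 0.0
    endloop
  endfacet
  facet normal 0.0000 0.0000 -1.0000
    outer loop
      vertex 26.3 6.5 0.0
      vertex 13.6 0.0 0.0
      vertex 27.0 20.8 0.0
    endloop
  endfacet
  facet normal 0.4045 0.6223 0.6702
    outer loop
      vertex 27.0 20.8 0.0
      vertex 15.0 28.6 0.0
      vertex 14.3 14.3 13.7
    endloop
  endfacet
  facet normal -0.3377 0.6597 0.6714
    outer loop
      vertex 15.0 28.6 0.0
      vertex 2.3 22.1 0.0
      vertex 14.3 14.3 13.7
    endloop
  endfacet
  facet normal -0.7414 0.0363 0.6701
    outer loop
      vertex 2.3 22.1 0.0
      vertex 1.6 7.8 0.0
      vertex 14.3 14.3 13.7
    endloop
  endfacet
  facet normal -0.4045 -0.6223 0.6702
    outer loop
      vertex 1.6 7.8 0.0
      vertex 13.6 0.0 0.0
      vertex 14.3 14.3 13.7
    endloop
  endfacet
  facet normal 0.3377 -0.6597 0.6714
    outer loop
      vertex 13.6 0.0 0.0
      vertex 26.3 6.5 0.0
      vertex 14.3 14.3 13.7
    endloop
  endfacet
  facet normal 0.7414 -0.0363 0.6701
    outer loop
      vertex 26.3 6.5 0.0
      vertex 27.0 20.8 0.0
      vertex 14.3 14.3 13.7
    endloop
  endfacet
endsolid part

The G0 Z moves step by Δz≈2.0 mm. The G1 loops shrink linearly with z, so the solid tapers from its base footprint up to z≈13.7. Closing with a flat bottom cap and the tapered top and triangulating gives 10 facets — a regular 6-sided pyramid, base circumscribed radius ≈ 14.3 mm, apex at z ≈ 13.7 mm.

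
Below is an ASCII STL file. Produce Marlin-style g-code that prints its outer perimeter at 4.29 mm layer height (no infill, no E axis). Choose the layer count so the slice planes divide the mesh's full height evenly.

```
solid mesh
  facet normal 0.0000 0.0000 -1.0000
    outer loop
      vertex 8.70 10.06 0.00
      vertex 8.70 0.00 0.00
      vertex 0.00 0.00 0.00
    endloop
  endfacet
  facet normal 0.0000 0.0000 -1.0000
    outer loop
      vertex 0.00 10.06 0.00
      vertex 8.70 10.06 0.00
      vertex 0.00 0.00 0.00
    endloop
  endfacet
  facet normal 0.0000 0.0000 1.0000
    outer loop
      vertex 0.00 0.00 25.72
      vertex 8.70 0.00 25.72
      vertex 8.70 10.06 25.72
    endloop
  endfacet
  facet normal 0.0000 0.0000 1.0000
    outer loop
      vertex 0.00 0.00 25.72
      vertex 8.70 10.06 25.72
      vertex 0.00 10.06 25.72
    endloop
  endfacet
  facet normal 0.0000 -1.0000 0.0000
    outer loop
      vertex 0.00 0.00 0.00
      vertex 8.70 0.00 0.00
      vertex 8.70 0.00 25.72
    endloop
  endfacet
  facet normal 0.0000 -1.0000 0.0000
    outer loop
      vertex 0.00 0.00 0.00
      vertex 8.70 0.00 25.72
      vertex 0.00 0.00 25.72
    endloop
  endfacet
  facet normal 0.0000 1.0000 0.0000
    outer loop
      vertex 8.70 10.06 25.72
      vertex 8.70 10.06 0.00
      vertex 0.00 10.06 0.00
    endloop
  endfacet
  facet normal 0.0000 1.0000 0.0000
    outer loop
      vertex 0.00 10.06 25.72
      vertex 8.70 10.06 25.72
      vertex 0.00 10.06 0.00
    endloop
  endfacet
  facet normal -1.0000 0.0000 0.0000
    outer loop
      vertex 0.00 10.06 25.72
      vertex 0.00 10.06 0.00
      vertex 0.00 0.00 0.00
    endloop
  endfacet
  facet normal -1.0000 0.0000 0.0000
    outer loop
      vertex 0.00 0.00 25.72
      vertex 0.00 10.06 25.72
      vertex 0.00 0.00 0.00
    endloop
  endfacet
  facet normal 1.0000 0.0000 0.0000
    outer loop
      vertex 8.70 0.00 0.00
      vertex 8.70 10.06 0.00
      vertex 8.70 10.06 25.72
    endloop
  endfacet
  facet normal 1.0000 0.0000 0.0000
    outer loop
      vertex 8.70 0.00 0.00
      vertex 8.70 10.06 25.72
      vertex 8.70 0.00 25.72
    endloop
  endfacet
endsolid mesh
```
; perimeter-only toolpath
G21 ; units = mm
G90 ; absolute positioning
G28 ; home
; layer 1
G0 Z4.29
G0 X0.00 Y0.00
G1 X8.70 Y0.00
G1 X8.70 Y10.06
G1 X0.00 Y10.06
G1 X0.00 Y0.00
; layer 2
G0 Z8.57
G0 X0.00 Y0.00
G1 X8.70 Y0.00
G1 X8.70 Y10.06
G1 X0.00 Y10.06
G1 X0.00 Y0.00
; layer 3
G0 Z12.86
G0 X0.00 Y0.00
G1 X8.70 Y0.00
G1 X8.70 Y10.06
G1 X0.00 Y10.06
G1 X0.00 Y0.00
; layer 4
G0 Z17.15
G0 X0.00 Y0.00
G1 X8.70 Y0.00
G1 X8.70 Y10.06
G1 X0.00 Y10.06
G1 X0.00 Y0.00
; layer 5
G0 Z21.43
G0 X0.00 Y0.00
G1 X8.70 Y0.00
G1 X8.70 Y10.06
G1 X0.00 Y10.06
G1 X0.00 Y0.00
; layer 6
G0 Z25.72
G0 X0.00 Y0.00
G1 X8.70 Y0.00
G1 X8.70 Y10.06
G1 X0.00 Y10.06
G1 X0.00 Y0.00
M2 ; end

The solid is a rectangular box, roughly 8.7 × 10.1 mm footprint and 25.7 mm tall. Slicing at Δz = 4.29 mm — 6 equal slices spanning the solid's height, so layer i sits at z = i·h/6 — gives 6 non-empty perimeters. Each is a 4-segment closed polygon; G0 lifts to the layer z and rapids to the start vertex, then G1 traces the edges.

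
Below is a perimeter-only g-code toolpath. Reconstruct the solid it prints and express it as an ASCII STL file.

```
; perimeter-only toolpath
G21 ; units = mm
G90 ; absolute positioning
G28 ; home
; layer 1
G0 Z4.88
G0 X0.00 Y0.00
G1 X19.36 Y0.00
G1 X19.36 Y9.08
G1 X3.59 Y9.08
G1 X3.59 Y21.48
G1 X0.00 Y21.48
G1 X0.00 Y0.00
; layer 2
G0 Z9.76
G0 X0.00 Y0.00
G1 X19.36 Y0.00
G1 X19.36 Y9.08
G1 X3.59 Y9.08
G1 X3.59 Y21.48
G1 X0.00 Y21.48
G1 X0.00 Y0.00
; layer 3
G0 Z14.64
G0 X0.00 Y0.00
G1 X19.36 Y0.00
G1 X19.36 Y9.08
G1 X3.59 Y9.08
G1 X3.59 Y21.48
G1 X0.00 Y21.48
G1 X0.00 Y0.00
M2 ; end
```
solid part
  facet normal 0.0000 0.0000 -1.0000
    outer loop
      vertex 19.36 9.08 0.00
      vertex 19.36 0.00 0.00
      vertex 0.00 0.00 0.00
    endloop
  endfacet
  facet normal 0.0000 0.0000 -1.0000
    outer loop
      vertex 3.59 9.08 0.00
      vertex 19.36 9.08 0.00
      vertex 0.00 0.00 0.00
    endloop
  endfacet
  facet normal 0.0000 0.0000 -1.0000
    outer loop
      vertex 3.59 21.48 0.00
      vertex 3.59 9.08 0.00
      vertex 0.00 0.00 0.00
    endloop
  endfacet
  facet normal 0.0000 0.0000 -1.0000
    outer loop
      vertex 0.00 21.48 0.00
      vertex 3.59 21.48 0.00
      vertex 0.00 0.00 0.00
    endloop
  endfacet
  facet normal 0.0000 0.0000 1.0000
    outer loop
      vertex 0.00 0.00 14.64
      vertex 19.36 0.00 14.64
      vertex 19.36 9.08 14.64
    endloop
  endfacet
  facet normal 0.0000 0.0000 1.0000
    outer loop
      vertex 0.00 0.00 14.64
      vertex 19.36 9.08 14.64
      vertex 3.59 9.08 14.64
    endloop
  endfacet
  facet normal 0.0000 0.0000 1.0000
    outer loop
      vertex 0.00 0.00 14.64
      vertex 3.59 9.08 14.64
      vertex 3.59 21.48 14.64
    endloop
  endfacet
  facet normal 0.0000 0.0000 1.0000
    outer loop
      vertex 0.00 0.00 14.64
      vertex 3.59 21.48 14.64
      vertex 0.00 21.48 14.64
    endloop
  endfacet
  facet normal 0.0000 -1.0000 0.0000
    outer loop
      vertex 0.00 0.00 0.00
      vertex 19.36 0.00 0.00
      vertex 19.36 0.00 14.64
    endloop
  endfacet
  facet normal 0.0000 -1.0000 0.0000
    outer loop
      vertex 0.00 0.00 0.00
      vertex 19.36 0.00 14.64
      vertex 0.00 0.00 14.64
    endloop
  endfacet
  facet normal 1.0000 0.0000 0.0000
    outer loop
      vertex 19.36 0.00 0.00
      vertex 19.36 9.08 0.00
      vertex 19.36 9.08 14.64
    endloop
  endfacet
  facet normal 1.0000 0.0000 0.0000
    outer loop
      vertex 19.36 0.00 0.00
      vertex 19.36 9.08 14.64
      vertex 19.36 0.00 14.64
    endloop
  endfacet
  facet normal 0.0000 1.0000 0.0000
    outer loop
      vertex 19.36 9.08 0.00
      vertex 3.59 9.08 0.00
      vertex 3.59 9.08 14.64
    endloop
  endfacet
  facet normal 0.0000 1.0000 0.0000
    outer loop
      vertex 19.36 9.08 0.00
      vertex 3.59 9.08 14.64
      vertex 19.36 9.08 14.64
    endloop
  endfacet
  facet normal 1.0000 0.0000 0.0000
    outer loop
      vertex 3.59 9.08 0.00
      vertex 3.59 21.48 0.00
      vertex 3.59 21.48 14.64
    endloop
  endfacet
  facet normal 1.0000 0.0000 0.0000
    outer loop
      vertex 3.59 9.08 0.00
      vertex 3.59 21.48 14.64
      vertex 3.59 9.08 14.64
    endloop
  endfacet
  facet normal 0.0000 1.0000 0.0000
    outer loop
      vertex 3.59 21.48 0.00
      vertex 0.00 21.48 0.00
      vertex 0.00 21.48 14.64
    endloop
  endfacet
  facet normal 0.0000 1.0000 0.0000
    outer loop
      vertex 3.59 21.48 0.00
      vertex 0.00 21.48 14.64
      vertex 3.59 21.48 14.64
    endloop
  endfacet
  facet normal -1.0000 0.0000 0.0000
    outer loop
      vertex 0.00 21.48 0.00
      vertex 0.00 0.00 0.00
      vertex 0.00 0.00 14.64
    endloop
  endfacet
  facet normal -1.0000 0.0000 0.0000
    outer loop
      vertex 0.00 21.48 0.00
      vertex 0.00 0.00 14.64
      vertex 0.00 21.48 14.64
    endloop
  endfacet
endsolid part

The G0 Z moves step by Δz≈4.88 mm. Every layer's G1 loop is the same polygon, so the solid is a straight extrusion of it from z=0 to z≈14.6. Closing with flat bottom and top caps and triangulating gives 20 facets — an L-shaped prism: outer 19.4 × 21.5 mm, arm thicknesses ≈ 9.08 mm (horizontal) and 3.59 mm (vertical), extruded 14.6 mm in z.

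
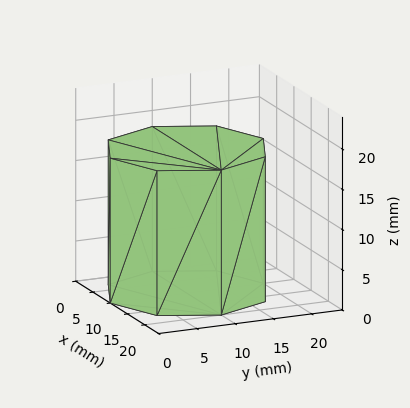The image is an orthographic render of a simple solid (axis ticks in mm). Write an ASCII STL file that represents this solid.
Reading the render: the shape is a regular 8-sided prism (a cylinder approximated with 8 flat sides), circumscribed radius ≈ 10 mm, height ≈ 18 mm (dimensions read to the nearest mm from the axis ticks). For the STL, each face is triangulated and given an outward normal.

solid part
  facet normal 0.0000 0.0000 -1.0000
    outer loop
      vertex 10.00 20.00 0.00
      vertex 17.07 17.07 0.00
      vertex 20.00 10.00 0.00
    endloop
  endfacet
  facet normal 0.0000 0.0000 -1.0000
    outer loop
      vertex 2.93 17.07 0.00
      vertex 10.00 20.00 0.00
      vertex 20.00 10.00 0.00
    endloop
  endfacet
  facet normal 0.0000 0.0000 -1.0000
    outer loop
      vertex 0.00 10.00 0.00
      vertex 2.93 17.07 0.00
      vertex 20.00 10.00 0.00
    endloop
  endfacet
  facet normal 0.0000 0.0000 -1.0000
    outer loop
      vertex 2.93 2.93 0.00
      vertex 0.00 10.00 0.00
      vertex 20.00 10.00 0.00
    endloop
  endfacet
  facet normal 0.0000 0.0000 -1.0000
    outer loop
      vertex 10.00 0.00 0.00
      vertex 2.93 2.93 0.00
      vertex 20.00 10.00 0.00
    endloop
  endfacet
  facet normal 0.0000 0.0000 -1.0000
    outer loop
      vertex 17.07 2.93 0.00
      vertex 10.00 0.00 0.00
      vertex 20.00 10.00 0.00
    endloop
  endfacet
  facet normal 0.0000 0.0000 1.0000
    outer loop
      vertex 20.00 10.00 18.00
      vertex 17.07 17.07 18.00
      vertex 10.00 20.00 18.00
    endloop
  endfacet
  facet normal 0.0000 0.0000 1.0000
    outer loop
      vertex 20.00 10.00 18.00
      vertex 10.00 20.00 18.00
      vertex 2.93 17.07 18.00
    endloop
  endfacet
  facet normal 0.0000 0.0000 1.0000
    outer loop
      vertex 20.00 10.00 18.00
      vertex 2.93 17.07 18.00
      vertex 0.00 10.00 18.00
    endloop
  endfacet
  facet normal 0.0000 0.0000 1.0000
    outer loop
      vertex 20.00 10.00 18.00
      vertex 0.00 10.00 18.00
      vertex 2.93 2.93 18.00
    endloop
  endfacet
  facet normal 0.0000 0.0000 1.0000
    outer loop
      vertex 20.00 10.00 18.00
      vertex 2.93 2.93 18.00
      vertex 10.00 0.00 18.00
    endloop
  endfacet
  facet normal 0.0000 0.0000 1.0000
    outer loop
      vertex 20.00 10.00 18.00
      vertex 10.00 0.00 18.00
      vertex 17.07 2.93 18.00
    endloop
  endfacet
  facet normal 0.9238 0.3829 0.0000
    outer loop
      vertex 20.00 10.00 0.00
      vertex 17.07 17.07 0.00
      vertex 17.07 17.07 18.00
    endloop
  endfacet
  facet normal 0.9238 0.3829 0.0000
    outer loop
      vertex 20.00 10.00 0.00
      vertex 17.07 17.07 18.00
      vertex 20.00 10.00 18.00
    endloop
  endfacet
  facet normal 0.3829 0.9238 0.0000
    outer loop
      vertex 17.07 17.07 0.00
      vertex 10.00 20.00 0.00
      vertex 10.00 20.00 18.00
    endloop
  endfacet
  facet normal 0.3829 0.9238 0.0000
    outer loop
      vertex 17.07 17.07 0.00
      vertex 10.00 20.00 18.00
      vertex 17.07 17.07 18.00
    endloop
  endfacet
  facet normal -0.3829 0.9238 0.0000
    outer loop
      vertex 10.00 20.00 0.00
      vertex 2.93 17.07 0.00
      vertex 2.93 17.07 18.00
    endloop
  endfacet
  facet normal -0.3829 0.9238 0.0000
    outer loop
      vertex 10.00 20.00 0.00
      vertex 2.93 17.07 18.00
      vertex 10.00 20.00 18.00
    endloop
  endfacet
  facet normal -0.9238 0.3829 0.0000
    outer loop
      vertex 2.93 17.07 0.00
      vertex 0.00 10.00 0.00
      vertex 0.00 10.00 18.00
    endloop
  endfacet
  facet normal -0.9238 0.3829 0.0000
    outer loop
      vertex 2.93 17.07 0.00
      vertex 0.00 10.00 18.00
      vertex 2.93 17.07 18.00
    endloop
  endfacet
  facet normal -0.9238 -0.3829 0.0000
    outer loop
      vertex 0.00 10.00 0.00
      vertex 2.93 2.93 0.00
      vertex 2.93 2.93 18.00
    endloop
  endfacet
  facet normal -0.9238 -0.3829 0.0000
    outer loop
      vertex 0.00 10.00 0.00
      vertex 2.93 2.93 18.00
      vertex 0.00 10.00 18.00
    endloop
  endfacet
  facet normal -0.3829 -0.9238 0.0000
    outer loop
      vertex 2.93 2.93 0.00
      vertex 10.00 0.00 0.00
      vertex 10.00 0.00 18.00
    endloop
  endfacet
  facet normal -0.3829 -0.9238 0.0000
    outer loop
      vertex 2.93 2.93 0.00
      vertex 10.00 0.00 18.00
      vertex 2.93 2.93 18.00
    endloop
  endfacet
  facet normal 0.3829 -0.9238 0.0000
    outer loop
      vertex 10.00 0.00 0.00
      vertex 17.07 2.93 0.00
      vertex 17.07 2.93 18.00
    endloop
  endfacet
  facet normal 0.3829 -0.9238 0.0000
    outer loop
      vertex 10.00 0.00 0.00
      vertex 17.07 2.93 18.00
      vertex 10.00 0.00 18.00
    endloop
  endfacet
  facet normal 0.9238 -0.3829 0.0000
    outer loop
      vertex 17.07 2.93 0.00
      vertex 20.00 10.00 0.00
      vertex 20.00 10.00 18.00
    endloop
  endfacet
  facet normal 0.9238 -0.3829 0.0000
    outer loop
      vertex 17.07 2.93 0.00
      vertex 20.00 10.00 18.00
      vertex 17.07 2.93 18.00
    endloop
  endfacet
endsolid part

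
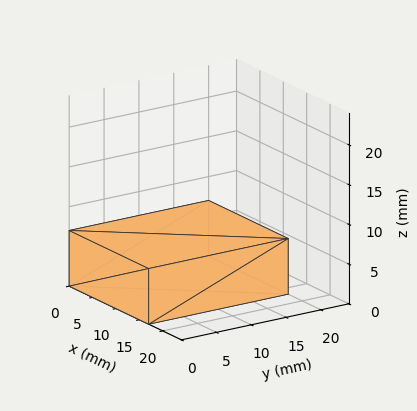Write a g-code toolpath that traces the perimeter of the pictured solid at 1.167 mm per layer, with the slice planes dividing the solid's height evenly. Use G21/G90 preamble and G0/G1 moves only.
Reading the render: the shape is a rectangular box, roughly 17 × 20 mm footprint and 7 mm tall (dimensions read to the nearest mm from the axis ticks). For the g-code, the solid's height is divided into equal slices at the stated Δz and each level perimeter traced with G1 moves after a G0 lift.

; perimeter-only toolpath
G21 ; units = mm
G90 ; absolute positioning
G28 ; home
; layer 1
G0 Z1.167
G0 X0.000 Y0.000
G1 X17.000 Y0.000
G1 X17.000 Y20.000
G1 X0.000 Y20.000
G1 X0.000 Y0.000
; layer 2
G0 Z2.333
G0 X0.000 Y0.000
G1 X17.000 Y0.000
G1 X17.000 Y20.000
G1 X0.000 Y20.000
G1 X0.000 Y0.000
; layer 3
G0 Z3.500
G0 X0.000 Y0.000
G1 X17.000 Y0.000
G1 X17.000 Y20.000
G1 X0.000 Y20.000
G1 X0.000 Y0.000
; layer 4
G0 Z4.667
G0 X0.000 Y0.000
G1 X17.000 Y0.000
G1 X17.000 Y20.000
G1 X0.000 Y20.000
G1 X0.000 Y0.000
; layer 5
G0 Z5.833
G0 X0.000 Y0.000
G1 X17.000 Y0.000
G1 X17.000 Y20.000
G1 X0.000 Y20.000
G1 X0.000 Y0.000
; layer 6
G0 Z7.000
G0 X0.000 Y0.000
G1 X17.000 Y0.000
G1 X17.000 Y20.000
G1 X0.000 Y20.000
G1 X0.000 Y0.000
M2 ; end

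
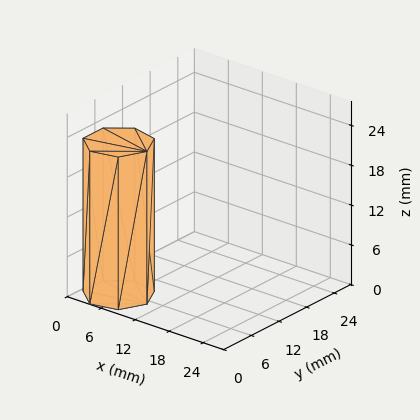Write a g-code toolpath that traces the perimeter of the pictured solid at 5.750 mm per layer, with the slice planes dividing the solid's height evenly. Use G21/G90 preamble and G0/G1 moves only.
Reading the render: the shape is a regular 7-sided prism (a cylinder approximated with 7 flat sides), circumscribed radius ≈ 5 mm, height ≈ 23 mm (dimensions read to the nearest mm from the axis ticks). For the g-code, the solid's height is divided into equal slices at the stated Δz and each level perimeter traced with G1 moves after a G0 lift.

; perimeter-only toolpath
G21 ; units = mm
G90 ; absolute positioning
G28 ; home
; layer 1
G0 Z5.750
G0 X10.000 Y5.000
G1 X8.117 Y8.909
G1 X3.887 Y9.875
G1 X0.495 Y7.169
G1 X0.495 Y2.831
G1 X3.887 Y0.125
G1 X8.117 Y1.091
G1 X10.000 Y5.000
; layer 2
G0 Z11.500
G0 X10.000 Y5.000
G1 X8.117 Y8.909
G1 X3.887 Y9.875
G1 X0.495 Y7.169
G1 X0.495 Y2.831
G1 X3.887 Y0.125
G1 X8.117 Y1.091
G1 X10.000 Y5.000
; layer 3
G0 Z17.250
G0 X10.000 Y5.000
G1 X8.117 Y8.909
G1 X3.887 Y9.875
G1 X0.495 Y7.169
G1 X0.495 Y2.831
G1 X3.887 Y0.125
G1 X8.117 Y1.091
G1 X10.000 Y5.000
; layer 4
G0 Z23.000
G0 X10.000 Y5.000
G1 X8.117 Y8.909
G1 X3.887 Y9.875
G1 X0.495 Y7.169
G1 X0.495 Y2.831
G1 X3.887 Y0.125
G1 X8.117 Y1.091
G1 X10.000 Y5.000
M2 ; end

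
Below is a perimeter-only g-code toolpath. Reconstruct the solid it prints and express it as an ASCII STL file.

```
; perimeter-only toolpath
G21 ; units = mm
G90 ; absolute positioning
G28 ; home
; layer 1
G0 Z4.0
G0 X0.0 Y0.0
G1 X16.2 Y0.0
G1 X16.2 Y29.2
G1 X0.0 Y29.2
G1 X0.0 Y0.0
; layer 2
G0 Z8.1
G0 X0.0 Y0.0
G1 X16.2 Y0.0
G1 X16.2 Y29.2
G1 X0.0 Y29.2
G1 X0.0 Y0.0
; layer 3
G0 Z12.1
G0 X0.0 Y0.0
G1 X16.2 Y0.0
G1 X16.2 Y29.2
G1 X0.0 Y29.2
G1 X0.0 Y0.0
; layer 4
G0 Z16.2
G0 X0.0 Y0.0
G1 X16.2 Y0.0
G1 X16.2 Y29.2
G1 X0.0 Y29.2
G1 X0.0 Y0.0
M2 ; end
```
solid part
  facet normal 0.0000 0.0000 -1.0000
    outer loop
      vertex 16.2 29.2 0.0
      vertex 16.2 0.0 0.0
      vertex 0.0 0.0 0.0
    endloop
  endfacet
  facet normal 0.0000 0.0000 -1.0000
    outer loop
      vertex 0.0 29.2 0.0
      vertex 16.2 29.2 0.0
      vertex 0.0 0.0 0.0
    endloop
  endfacet
  facet normal 0.0000 0.0000 1.0000
    outer loop
      vertex 0.0 0.0 16.2
      vertex 16.2 0.0 16.2
      vertex 16.2 29.2 16.2
    endloop
  endfacet
  facet normal 0.0000 0.0000 1.0000
    outer loop
      vertex 0.0 0.0 16.2
      vertex 16.2 29.2 16.2
      vertex 0.0 29.2 16.2
    endloop
  endfacet
  facet normal 0.0000 -1.0000 0.0000
    outer loop
      vertex 0.0 0.0 0.0
      vertex 16.2 0.0 0.0
      vertex 16.2 0.0 16.2
    endloop
  endfacet
  facet normal 0.0000 -1.0000 0.0000
    outer loop
      vertex 0.0 0.0 0.0
      vertex 16.2 0.0 16.2
      vertex 0.0 0.0 16.2
    endloop
  endfacet
  facet normal 0.0000 1.0000 0.0000
    outer loop
      vertex 16.2 29.2 16.2
      vertex 16.2 29.2 0.0
      vertex 0.0 29.2 0.0
    endloop
  endfacet
  facet normal 0.0000 1.0000 0.0000
    outer loop
      vertex 0.0 29.2 16.2
      vertex 16.2 29.2 16.2
      vertex 0.0 29.2 0.0
    endloop
  endfacet
  facet normal -1.0000 0.0000 0.0000
    outer loop
      vertex 0.0 29.2 16.2
      vertex 0.0 29.2 0.0
      vertex 0.0 0.0 0.0
    endloop
  endfacet
  facet normal -1.0000 0.0000 0.0000
    outer loop
      vertex 0.0 0.0 16.2
      vertex 0.0 29.2 16.2
      vertex 0.0 0.0 0.0
    endloop
  endfacet
  facet normal 1.0000 0.0000 0.0000
    outer loop
      vertex 16.2 0.0 0.0
      vertex 16.2 29.2 0.0
      vertex 16.2 29.2 16.2
    endloop
  endfacet
  facet normal 1.0000 0.0000 0.0000
    outer loop
      vertex 16.2 0.0 0.0
      vertex 16.2 29.2 16.2
      vertex 16.2 0.0 16.2
    endloop
  endfacet
endsolid part

The G0 Z moves step by Δz≈4.0 mm. Every layer's G1 loop is the same polygon, so the solid is a straight extrusion of it from z=0 to z≈16.2. Closing with flat bottom and top caps and triangulating gives 12 facets — a rectangular box, roughly 16.2 × 29.2 mm footprint and 16.2 mm tall.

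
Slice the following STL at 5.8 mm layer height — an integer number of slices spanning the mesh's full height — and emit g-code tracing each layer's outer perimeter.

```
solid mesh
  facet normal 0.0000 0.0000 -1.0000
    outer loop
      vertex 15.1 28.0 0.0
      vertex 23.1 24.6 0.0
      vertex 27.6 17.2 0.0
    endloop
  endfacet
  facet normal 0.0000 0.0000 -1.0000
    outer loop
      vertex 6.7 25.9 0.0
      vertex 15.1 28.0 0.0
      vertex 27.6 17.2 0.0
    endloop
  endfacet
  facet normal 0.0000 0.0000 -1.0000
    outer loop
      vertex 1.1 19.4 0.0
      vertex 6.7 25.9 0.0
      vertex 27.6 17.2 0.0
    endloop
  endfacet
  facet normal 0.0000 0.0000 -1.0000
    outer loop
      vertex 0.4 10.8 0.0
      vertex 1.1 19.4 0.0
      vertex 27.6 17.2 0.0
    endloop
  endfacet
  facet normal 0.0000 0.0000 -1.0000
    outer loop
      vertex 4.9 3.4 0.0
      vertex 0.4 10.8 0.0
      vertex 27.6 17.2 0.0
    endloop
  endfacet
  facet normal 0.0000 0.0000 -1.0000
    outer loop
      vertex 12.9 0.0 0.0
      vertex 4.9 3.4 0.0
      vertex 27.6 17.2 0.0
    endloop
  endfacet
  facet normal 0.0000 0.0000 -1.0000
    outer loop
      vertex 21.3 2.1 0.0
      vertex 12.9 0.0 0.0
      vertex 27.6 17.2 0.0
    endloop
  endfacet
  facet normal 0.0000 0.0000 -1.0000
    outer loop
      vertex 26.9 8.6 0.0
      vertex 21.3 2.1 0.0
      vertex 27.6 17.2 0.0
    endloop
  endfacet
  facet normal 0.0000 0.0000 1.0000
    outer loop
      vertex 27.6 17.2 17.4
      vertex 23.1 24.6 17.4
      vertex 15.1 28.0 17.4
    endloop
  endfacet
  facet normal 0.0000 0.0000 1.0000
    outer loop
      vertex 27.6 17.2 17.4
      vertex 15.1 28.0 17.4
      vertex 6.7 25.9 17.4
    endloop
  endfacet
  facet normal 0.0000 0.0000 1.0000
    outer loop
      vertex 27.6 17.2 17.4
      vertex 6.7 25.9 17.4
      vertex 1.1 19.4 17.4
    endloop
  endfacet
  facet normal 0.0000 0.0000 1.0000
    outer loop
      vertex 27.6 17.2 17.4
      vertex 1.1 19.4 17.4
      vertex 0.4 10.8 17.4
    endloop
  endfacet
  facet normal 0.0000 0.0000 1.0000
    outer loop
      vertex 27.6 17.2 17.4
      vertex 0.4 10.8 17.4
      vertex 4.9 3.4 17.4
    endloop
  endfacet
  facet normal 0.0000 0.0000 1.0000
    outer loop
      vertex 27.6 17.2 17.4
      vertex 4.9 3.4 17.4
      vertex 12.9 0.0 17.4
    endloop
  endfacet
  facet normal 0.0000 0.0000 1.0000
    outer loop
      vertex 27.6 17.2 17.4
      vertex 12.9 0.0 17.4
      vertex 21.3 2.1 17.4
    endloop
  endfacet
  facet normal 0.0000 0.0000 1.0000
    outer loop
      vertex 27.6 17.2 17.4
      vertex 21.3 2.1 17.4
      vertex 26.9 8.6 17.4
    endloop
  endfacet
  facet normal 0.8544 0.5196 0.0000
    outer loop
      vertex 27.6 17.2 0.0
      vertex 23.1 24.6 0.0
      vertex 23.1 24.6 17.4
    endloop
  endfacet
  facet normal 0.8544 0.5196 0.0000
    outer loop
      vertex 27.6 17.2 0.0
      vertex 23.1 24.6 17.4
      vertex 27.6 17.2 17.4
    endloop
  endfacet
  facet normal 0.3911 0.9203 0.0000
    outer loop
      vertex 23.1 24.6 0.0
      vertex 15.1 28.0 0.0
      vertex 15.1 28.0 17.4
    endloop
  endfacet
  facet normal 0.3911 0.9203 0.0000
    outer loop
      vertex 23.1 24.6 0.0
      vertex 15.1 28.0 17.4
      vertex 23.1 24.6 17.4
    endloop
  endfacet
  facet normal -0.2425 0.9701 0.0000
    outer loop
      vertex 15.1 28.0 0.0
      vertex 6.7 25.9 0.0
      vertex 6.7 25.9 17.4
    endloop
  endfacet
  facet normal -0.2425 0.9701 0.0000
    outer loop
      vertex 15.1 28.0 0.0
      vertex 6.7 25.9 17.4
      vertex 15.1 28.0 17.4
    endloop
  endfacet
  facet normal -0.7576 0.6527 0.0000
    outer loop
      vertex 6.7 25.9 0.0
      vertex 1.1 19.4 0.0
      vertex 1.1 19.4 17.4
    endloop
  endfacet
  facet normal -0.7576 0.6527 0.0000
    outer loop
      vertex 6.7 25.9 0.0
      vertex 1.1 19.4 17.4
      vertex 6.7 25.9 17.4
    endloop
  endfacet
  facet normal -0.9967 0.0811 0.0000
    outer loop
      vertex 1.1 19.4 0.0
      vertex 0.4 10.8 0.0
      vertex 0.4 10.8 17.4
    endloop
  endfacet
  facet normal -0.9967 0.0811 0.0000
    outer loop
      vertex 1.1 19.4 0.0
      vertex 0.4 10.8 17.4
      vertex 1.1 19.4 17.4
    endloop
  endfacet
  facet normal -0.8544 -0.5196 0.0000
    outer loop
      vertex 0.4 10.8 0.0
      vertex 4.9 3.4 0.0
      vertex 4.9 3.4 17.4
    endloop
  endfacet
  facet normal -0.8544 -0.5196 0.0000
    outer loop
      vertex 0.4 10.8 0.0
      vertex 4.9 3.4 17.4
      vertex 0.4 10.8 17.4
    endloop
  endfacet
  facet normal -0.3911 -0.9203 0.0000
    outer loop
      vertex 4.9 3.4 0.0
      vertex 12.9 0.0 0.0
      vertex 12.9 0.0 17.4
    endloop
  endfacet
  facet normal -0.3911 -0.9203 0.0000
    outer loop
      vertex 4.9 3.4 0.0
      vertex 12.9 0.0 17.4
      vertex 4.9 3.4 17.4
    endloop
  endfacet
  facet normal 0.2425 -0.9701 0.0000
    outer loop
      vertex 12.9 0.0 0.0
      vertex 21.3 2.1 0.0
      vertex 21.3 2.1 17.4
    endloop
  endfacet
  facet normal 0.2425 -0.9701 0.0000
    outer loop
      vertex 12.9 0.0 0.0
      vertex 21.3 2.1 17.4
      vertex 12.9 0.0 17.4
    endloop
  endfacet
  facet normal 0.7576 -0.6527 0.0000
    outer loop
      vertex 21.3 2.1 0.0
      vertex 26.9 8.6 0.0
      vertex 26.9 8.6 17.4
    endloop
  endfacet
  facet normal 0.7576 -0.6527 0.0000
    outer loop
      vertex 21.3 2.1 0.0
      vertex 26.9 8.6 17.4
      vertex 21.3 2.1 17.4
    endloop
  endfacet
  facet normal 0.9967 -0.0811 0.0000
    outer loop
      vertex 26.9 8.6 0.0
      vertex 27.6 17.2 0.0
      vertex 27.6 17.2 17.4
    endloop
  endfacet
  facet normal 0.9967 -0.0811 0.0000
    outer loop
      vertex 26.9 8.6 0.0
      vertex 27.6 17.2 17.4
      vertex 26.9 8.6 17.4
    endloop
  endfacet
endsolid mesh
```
; perimeter-only toolpath
G21 ; units = mm
G90 ; absolute positioning
G28 ; home
; layer 1
G0 Z5.8
G0 X27.6 Y17.2
G1 X23.1 Y24.6
G1 X15.1 Y28.0
G1 X6.7 Y25.9
G1 X1.1 Y19.4
G1 X0.4 Y10.8
G1 X4.9 Y3.4
G1 X12.9 Y0.0
G1 X21.3 Y2.1
G1 X26.9 Y8.6
G1 X27.6 Y17.2
; layer 2
G0 Z11.6
G0 X27.6 Y17.2
G1 X23.1 Y24.6
G1 X15.1 Y28.0
G1 X6.7 Y25.9
G1 X1.1 Y19.4
G1 X0.4 Y10.8
G1 X4.9 Y3.4
G1 X12.9 Y0.0
G1 X21.3 Y2.1
G1 X26.9 Y8.6
G1 X27.6 Y17.2
; layer 3
G0 Z17.4
G0 X27.6 Y17.2
G1 X23.1 Y24.6
G1 X15.1 Y28.0
G1 X6.7 Y25.9
G1 X1.1 Y19.4
G1 X0.4 Y10.8
G1 X4.9 Y3.4
G1 X12.9 Y0.0
G1 X21.3 Y2.1
G1 X26.9 Y8.6
G1 X27.6 Y17.2
M2 ; end

The solid is a regular 10-sided prism (a cylinder approximated with 10 flat sides), circumscribed radius ≈ 14 mm, height ≈ 17.4 mm. Slicing at Δz = 5.8 mm — 3 equal slices spanning the solid's height, so layer i sits at z = i·h/3 — gives 3 non-empty perimeters. Each is a 10-segment closed polygon; G0 lifts to the layer z and rapids to the start vertex, then G1 traces the edges.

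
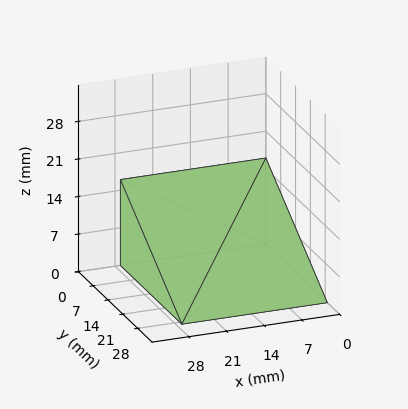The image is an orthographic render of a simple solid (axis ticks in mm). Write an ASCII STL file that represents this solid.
Reading the render: the shape is a wedge (ramp): 27 × 29 mm base, rising to 16 mm along the y=0 edge and sloping linearly to z=0 at y=29 (dimensions read to the nearest mm from the axis ticks). For the STL, each face is triangulated and given an outward normal.

solid part
  facet normal 0.0000 0.0000 -1.0000
    outer loop
      vertex 27.0 29.0 0.0
      vertex 27.0 0.0 0.0
      vertex 0.0 0.0 0.0
    endloop
  endfacet
  facet normal 0.0000 0.0000 -1.0000
    outer loop
      vertex 0.0 29.0 0.0
      vertex 27.0 29.0 0.0
      vertex 0.0 0.0 0.0
    endloop
  endfacet
  facet normal 0.0000 -1.0000 0.0000
    outer loop
      vertex 0.0 0.0 0.0
      vertex 27.0 0.0 0.0
      vertex 27.0 0.0 16.0
    endloop
  endfacet
  facet normal 0.0000 -1.0000 0.0000
    outer loop
      vertex 0.0 0.0 0.0
      vertex 27.0 0.0 16.0
      vertex 0.0 0.0 16.0
    endloop
  endfacet
  facet normal 0.0000 0.4831 0.8756
    outer loop
      vertex 0.0 0.0 16.0
      vertex 27.0 0.0 16.0
      vertex 27.0 29.0 0.0
    endloop
  endfacet
  facet normal 0.0000 0.4831 0.8756
    outer loop
      vertex 0.0 0.0 16.0
      vertex 27.0 29.0 0.0
      vertex 0.0 29.0 0.0
    endloop
  endfacet
  facet normal -1.0000 0.0000 0.0000
    outer loop
      vertex 0.0 0.0 16.0
      vertex 0.0 29.0 0.0
      vertex 0.0 0.0 0.0
    endloop
  endfacet
  facet normal 1.0000 0.0000 0.0000
    outer loop
      vertex 27.0 0.0 0.0
      vertex 27.0 29.0 0.0
      vertex 27.0 0.0 16.0
    endloop
  endfacet
endsolid part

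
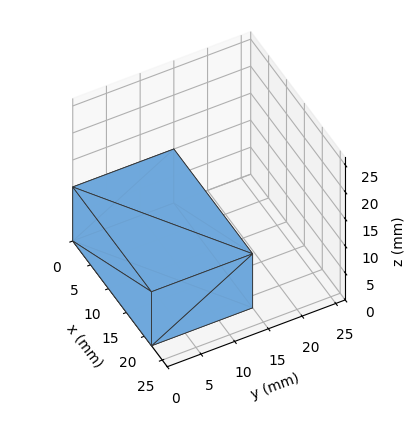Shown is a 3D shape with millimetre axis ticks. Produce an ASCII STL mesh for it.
Reading the render: the shape is a rectangular box, roughly 22 × 15 mm footprint and 10 mm tall (dimensions read to the nearest mm from the axis ticks). For the STL, each face is triangulated and given an outward normal.

solid part
  facet normal 0.0000 0.0000 -1.0000
    outer loop
      vertex 22.000 15.000 0.000
      vertex 22.000 0.000 0.000
      vertex 0.000 0.000 0.000
    endloop
  endfacet
  facet normal 0.0000 0.0000 -1.0000
    outer loop
      vertex 0.000 15.000 0.000
      vertex 22.000 15.000 0.000
      vertex 0.000 0.000 0.000
    endloop
  endfacet
  facet normal 0.0000 0.0000 1.0000
    outer loop
      vertex 0.000 0.000 10.000
      vertex 22.000 0.000 10.000
      vertex 22.000 15.000 10.000
    endloop
  endfacet
  facet normal 0.0000 0.0000 1.0000
    outer loop
      vertex 0.000 0.000 10.000
      vertex 22.000 15.000 10.000
      vertex 0.000 15.000 10.000
    endloop
  endfacet
  facet normal 0.0000 -1.0000 0.0000
    outer loop
      vertex 0.000 0.000 0.000
      vertex 22.000 0.000 0.000
      vertex 22.000 0.000 10.000
    endloop
  endfacet
  facet normal 0.0000 -1.0000 0.0000
    outer loop
      vertex 0.000 0.000 0.000
      vertex 22.000 0.000 10.000
      vertex 0.000 0.000 10.000
    endloop
  endfacet
  facet normal 0.0000 1.0000 0.0000
    outer loop
      vertex 22.000 15.000 10.000
      vertex 22.000 15.000 0.000
      vertex 0.000 15.000 0.000
    endloop
  endfacet
  facet normal 0.0000 1.0000 0.0000
    outer loop
      vertex 0.000 15.000 10.000
      vertex 22.000 15.000 10.000
      vertex 0.000 15.000 0.000
    endloop
  endfacet
  facet normal -1.0000 0.0000 0.0000
    outer loop
      vertex 0.000 15.000 10.000
      vertex 0.000 15.000 0.000
      vertex 0.000 0.000 0.000
    endloop
  endfacet
  facet normal -1.0000 0.0000 0.0000
    outer loop
      vertex 0.000 0.000 10.000
      vertex 0.000 15.000 10.000
      vertex 0.000 0.000 0.000
    endloop
  endfacet
  facet normal 1.0000 0.0000 0.0000
    outer loop
      vertex 22.000 0.000 0.000
      vertex 22.000 15.000 0.000
      vertex 22.000 15.000 10.000
    endloop
  endfacet
  facet normal 1.0000 0.0000 0.0000
    outer loop
      vertex 22.000 0.000 0.000
      vertex 22.000 15.000 10.000
      vertex 22.000 0.000 10.000
    endloop
  endfacet
endsolid part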